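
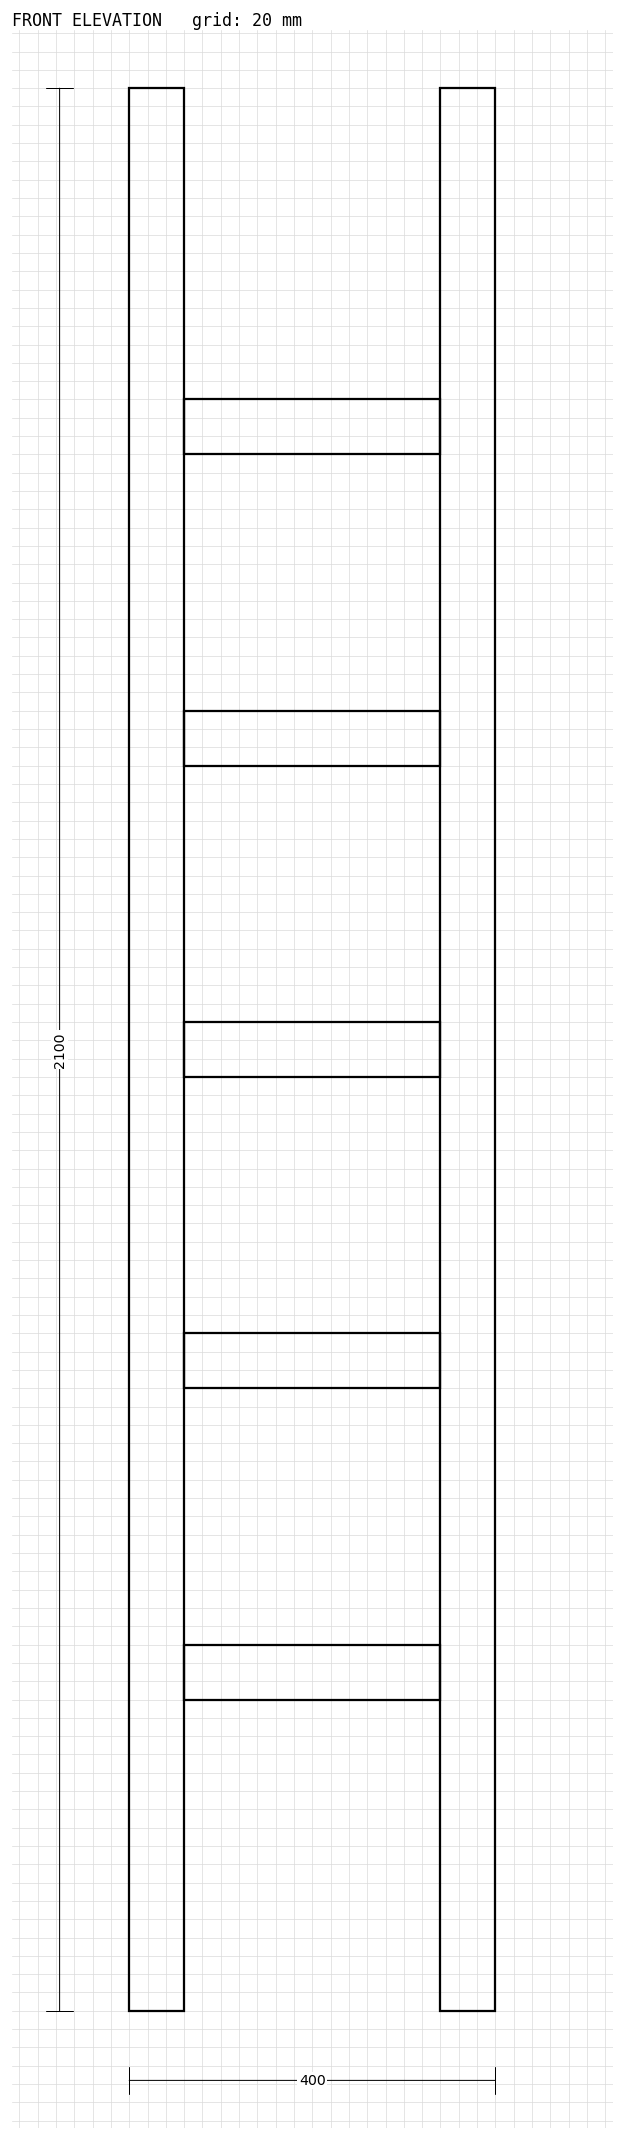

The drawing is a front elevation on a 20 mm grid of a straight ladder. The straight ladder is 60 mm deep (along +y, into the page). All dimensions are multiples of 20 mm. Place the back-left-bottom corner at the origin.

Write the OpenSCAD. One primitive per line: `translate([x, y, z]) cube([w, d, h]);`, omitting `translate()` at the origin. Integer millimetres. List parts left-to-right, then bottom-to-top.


cube([60, 60, 2100]);
translate([60, 0, 340]) cube([280, 60, 60]);
translate([60, 0, 680]) cube([280, 60, 60]);
translate([60, 0, 1020]) cube([280, 60, 60]);
translate([60, 0, 1360]) cube([280, 60, 60]);
translate([60, 0, 1700]) cube([280, 60, 60]);
translate([340, 0, 0]) cube([60, 60, 2100]);


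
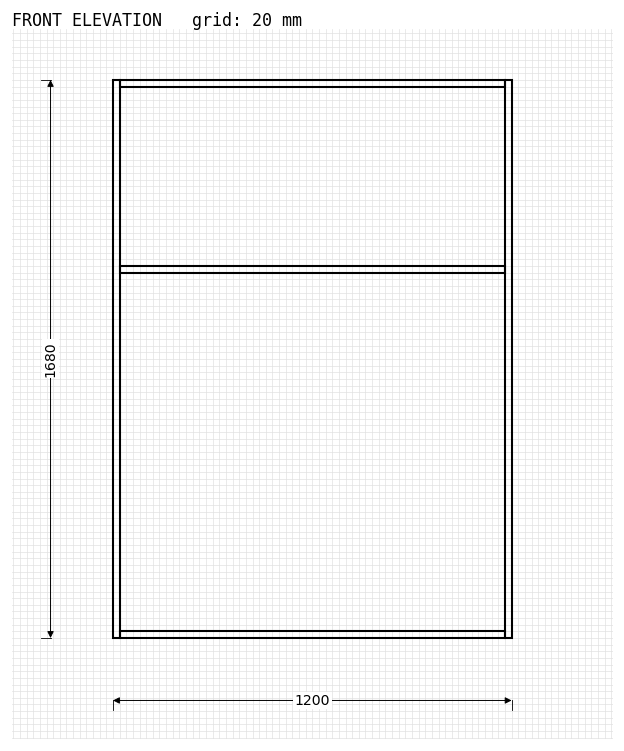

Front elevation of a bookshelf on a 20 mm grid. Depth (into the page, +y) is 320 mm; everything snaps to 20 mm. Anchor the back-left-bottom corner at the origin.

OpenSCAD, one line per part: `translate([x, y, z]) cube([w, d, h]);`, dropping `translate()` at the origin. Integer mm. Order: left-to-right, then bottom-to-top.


cube([20, 320, 1680]);
translate([20, 0, 0]) cube([1160, 320, 20]);
translate([20, 0, 1100]) cube([1160, 320, 20]);
translate([20, 0, 1660]) cube([1160, 320, 20]);
translate([1180, 0, 0]) cube([20, 320, 1680]);


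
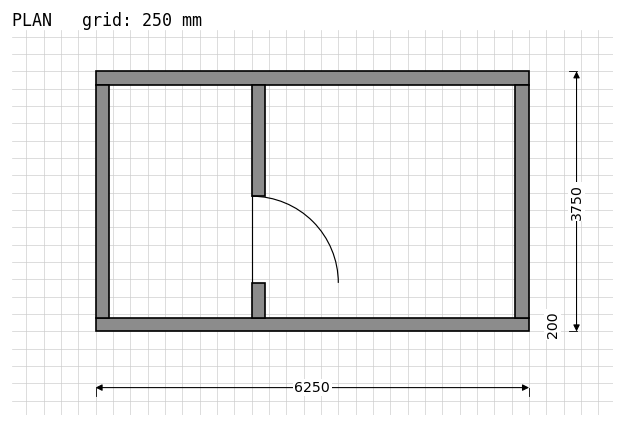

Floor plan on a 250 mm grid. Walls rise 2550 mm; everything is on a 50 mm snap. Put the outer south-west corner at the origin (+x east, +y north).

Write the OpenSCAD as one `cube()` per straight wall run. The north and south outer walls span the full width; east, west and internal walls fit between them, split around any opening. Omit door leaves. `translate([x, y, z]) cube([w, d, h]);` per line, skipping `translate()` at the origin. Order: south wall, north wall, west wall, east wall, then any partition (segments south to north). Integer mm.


cube([6250, 200, 2550]);
translate([0, 3550, 0]) cube([6250, 200, 2550]);
translate([0, 200, 0]) cube([200, 3350, 2550]);
translate([6050, 200, 0]) cube([200, 3350, 2550]);
translate([2250, 200, 0]) cube([200, 500, 2550]);
translate([2250, 1950, 0]) cube([200, 1600, 2550]);


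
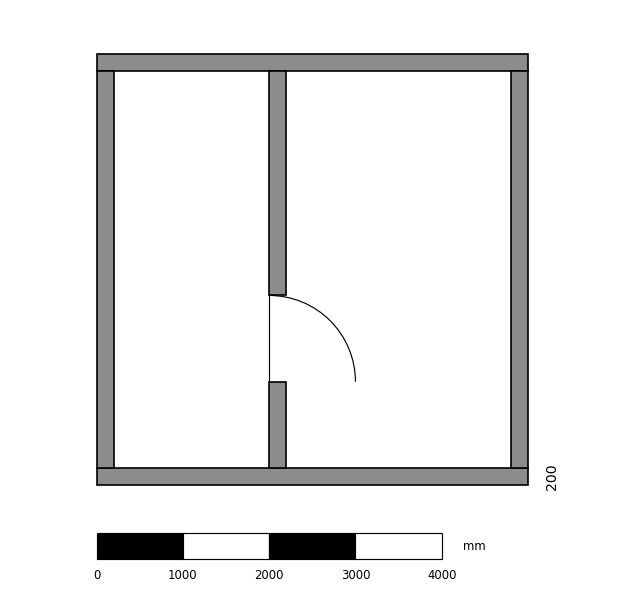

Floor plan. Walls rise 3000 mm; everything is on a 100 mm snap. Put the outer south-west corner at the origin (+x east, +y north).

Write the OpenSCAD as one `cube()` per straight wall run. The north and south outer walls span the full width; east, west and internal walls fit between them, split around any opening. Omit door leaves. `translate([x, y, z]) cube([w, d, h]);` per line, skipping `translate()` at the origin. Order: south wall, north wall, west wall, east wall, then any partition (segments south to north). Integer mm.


cube([5000, 200, 3000]);
translate([0, 4800, 0]) cube([5000, 200, 3000]);
translate([0, 200, 0]) cube([200, 4600, 3000]);
translate([4800, 200, 0]) cube([200, 4600, 3000]);
translate([2000, 200, 0]) cube([200, 1000, 3000]);
translate([2000, 2200, 0]) cube([200, 2600, 3000]);


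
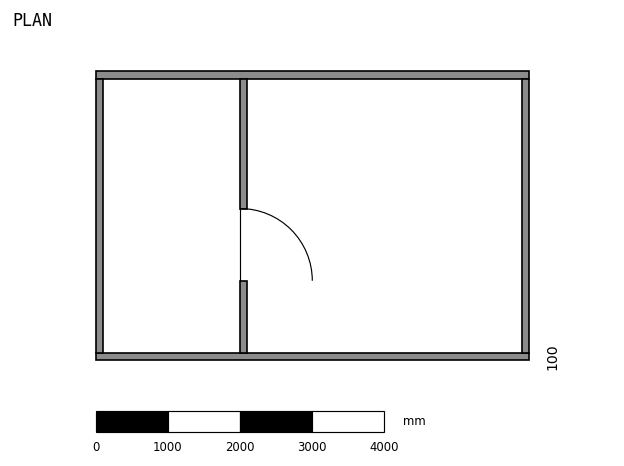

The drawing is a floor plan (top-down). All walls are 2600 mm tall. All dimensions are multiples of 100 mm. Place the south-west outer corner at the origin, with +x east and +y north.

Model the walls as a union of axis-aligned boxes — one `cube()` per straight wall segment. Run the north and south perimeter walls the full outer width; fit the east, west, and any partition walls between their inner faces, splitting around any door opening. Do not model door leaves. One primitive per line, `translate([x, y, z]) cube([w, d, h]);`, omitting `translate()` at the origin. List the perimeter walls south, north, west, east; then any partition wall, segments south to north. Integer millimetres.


cube([6000, 100, 2600]);
translate([0, 3900, 0]) cube([6000, 100, 2600]);
translate([0, 100, 0]) cube([100, 3800, 2600]);
translate([5900, 100, 0]) cube([100, 3800, 2600]);
translate([2000, 100, 0]) cube([100, 1000, 2600]);
translate([2000, 2100, 0]) cube([100, 1800, 2600]);


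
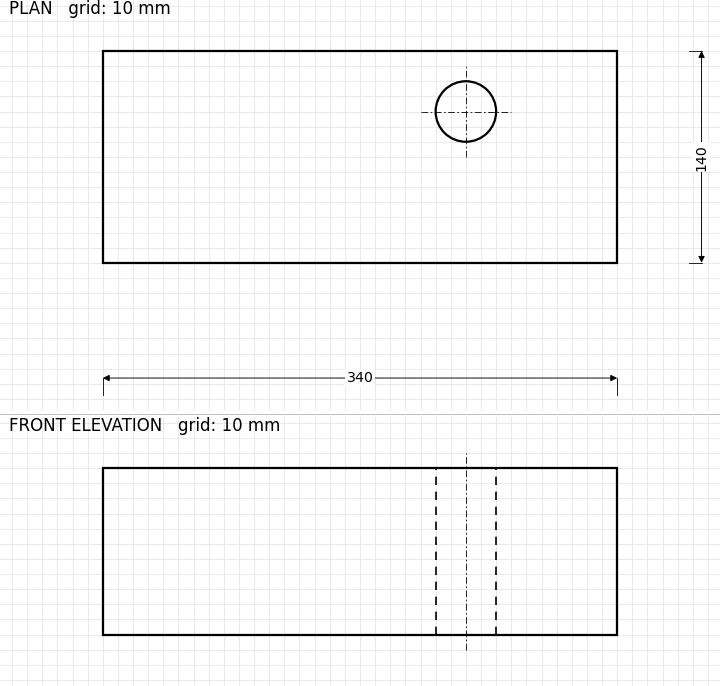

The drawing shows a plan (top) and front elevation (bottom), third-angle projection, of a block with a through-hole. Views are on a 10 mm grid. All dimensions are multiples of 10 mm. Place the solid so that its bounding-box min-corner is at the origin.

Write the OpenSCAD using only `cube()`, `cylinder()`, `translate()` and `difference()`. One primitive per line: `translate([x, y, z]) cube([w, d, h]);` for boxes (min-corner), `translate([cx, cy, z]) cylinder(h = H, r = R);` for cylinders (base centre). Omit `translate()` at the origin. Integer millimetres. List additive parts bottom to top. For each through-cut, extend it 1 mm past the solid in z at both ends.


difference() {
  cube([340, 140, 110]);
  translate([240, 100, -1]) cylinder(h = 112, r = 20);
}


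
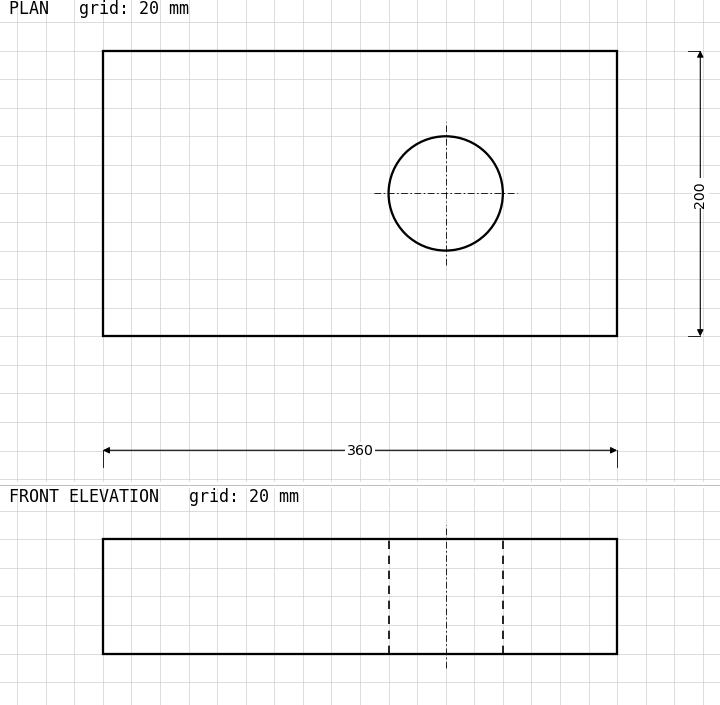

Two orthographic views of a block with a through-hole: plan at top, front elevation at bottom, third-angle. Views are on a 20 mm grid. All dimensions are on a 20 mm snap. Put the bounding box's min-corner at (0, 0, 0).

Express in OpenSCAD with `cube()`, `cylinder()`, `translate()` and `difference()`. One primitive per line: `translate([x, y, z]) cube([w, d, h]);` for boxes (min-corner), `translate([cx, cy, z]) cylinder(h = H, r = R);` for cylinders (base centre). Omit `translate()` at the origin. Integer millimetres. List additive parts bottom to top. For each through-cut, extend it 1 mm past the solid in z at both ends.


difference() {
  cube([360, 200, 80]);
  translate([240, 100, -1]) cylinder(h = 82, r = 40);
}


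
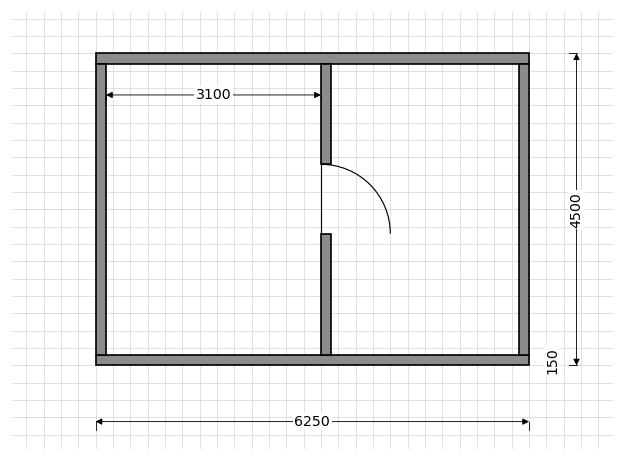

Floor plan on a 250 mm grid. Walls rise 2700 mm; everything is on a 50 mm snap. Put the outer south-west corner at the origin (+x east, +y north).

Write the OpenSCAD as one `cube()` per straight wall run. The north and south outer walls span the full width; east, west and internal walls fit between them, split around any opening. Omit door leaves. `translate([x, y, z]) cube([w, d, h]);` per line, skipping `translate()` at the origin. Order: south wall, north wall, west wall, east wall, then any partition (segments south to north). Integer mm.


cube([6250, 150, 2700]);
translate([0, 4350, 0]) cube([6250, 150, 2700]);
translate([0, 150, 0]) cube([150, 4200, 2700]);
translate([6100, 150, 0]) cube([150, 4200, 2700]);
translate([3250, 150, 0]) cube([150, 1750, 2700]);
translate([3250, 2900, 0]) cube([150, 1450, 2700]);


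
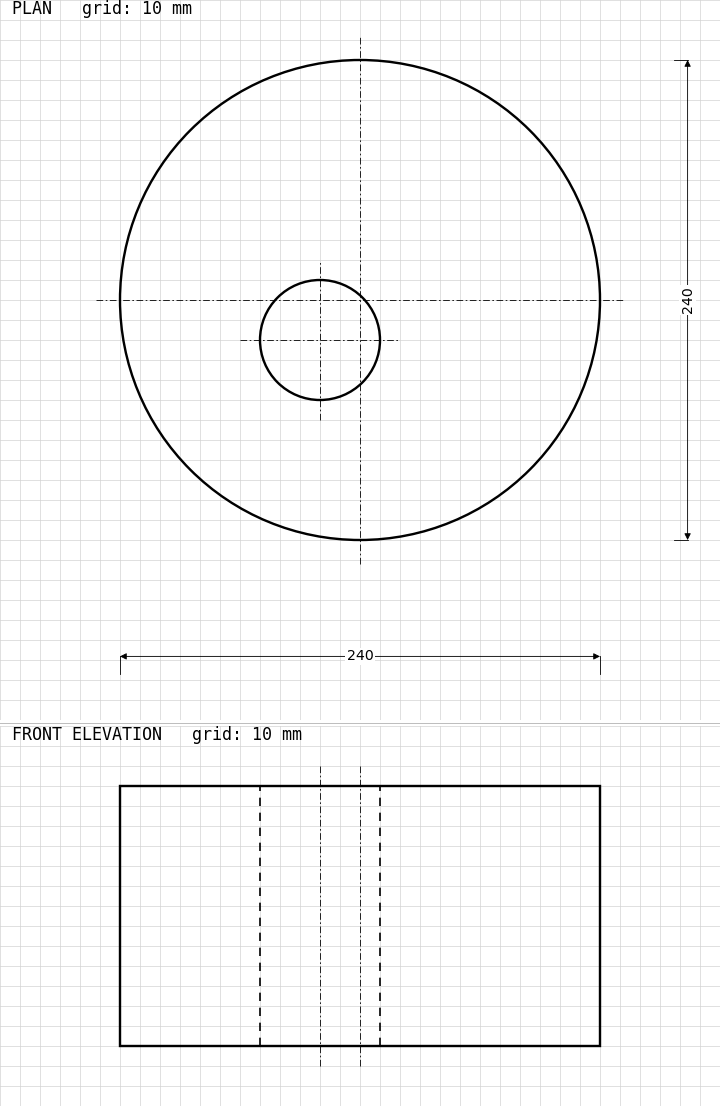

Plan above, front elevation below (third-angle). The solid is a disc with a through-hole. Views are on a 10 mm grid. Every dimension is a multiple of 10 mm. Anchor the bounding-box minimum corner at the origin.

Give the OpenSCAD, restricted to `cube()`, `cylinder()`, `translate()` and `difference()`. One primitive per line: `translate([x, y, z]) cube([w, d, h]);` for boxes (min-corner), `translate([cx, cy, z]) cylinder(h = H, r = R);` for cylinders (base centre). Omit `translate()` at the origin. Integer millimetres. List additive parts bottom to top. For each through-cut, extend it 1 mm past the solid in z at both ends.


difference() {
  translate([120, 120, 0]) cylinder(h = 130, r = 120);
  translate([100, 100, -1]) cylinder(h = 132, r = 30);
}


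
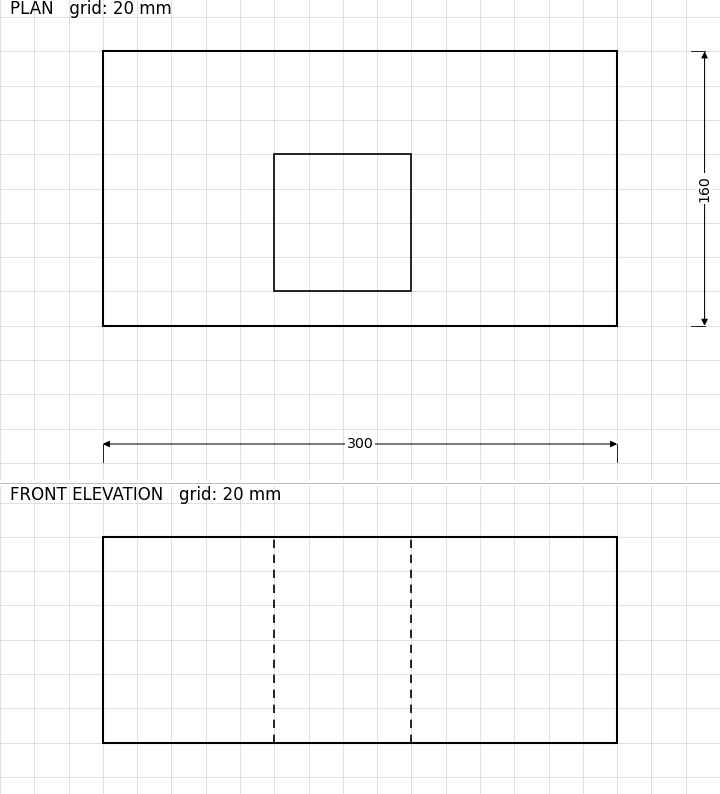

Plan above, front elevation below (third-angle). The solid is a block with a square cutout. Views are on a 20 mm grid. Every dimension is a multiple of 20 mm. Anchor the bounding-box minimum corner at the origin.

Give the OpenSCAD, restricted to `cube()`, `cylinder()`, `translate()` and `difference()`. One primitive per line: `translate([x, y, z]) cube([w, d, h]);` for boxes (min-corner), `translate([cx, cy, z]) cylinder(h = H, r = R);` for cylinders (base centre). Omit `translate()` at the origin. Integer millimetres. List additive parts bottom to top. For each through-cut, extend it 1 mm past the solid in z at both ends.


difference() {
  cube([300, 160, 120]);
  translate([100, 20, -1]) cube([80, 80, 122]);
}


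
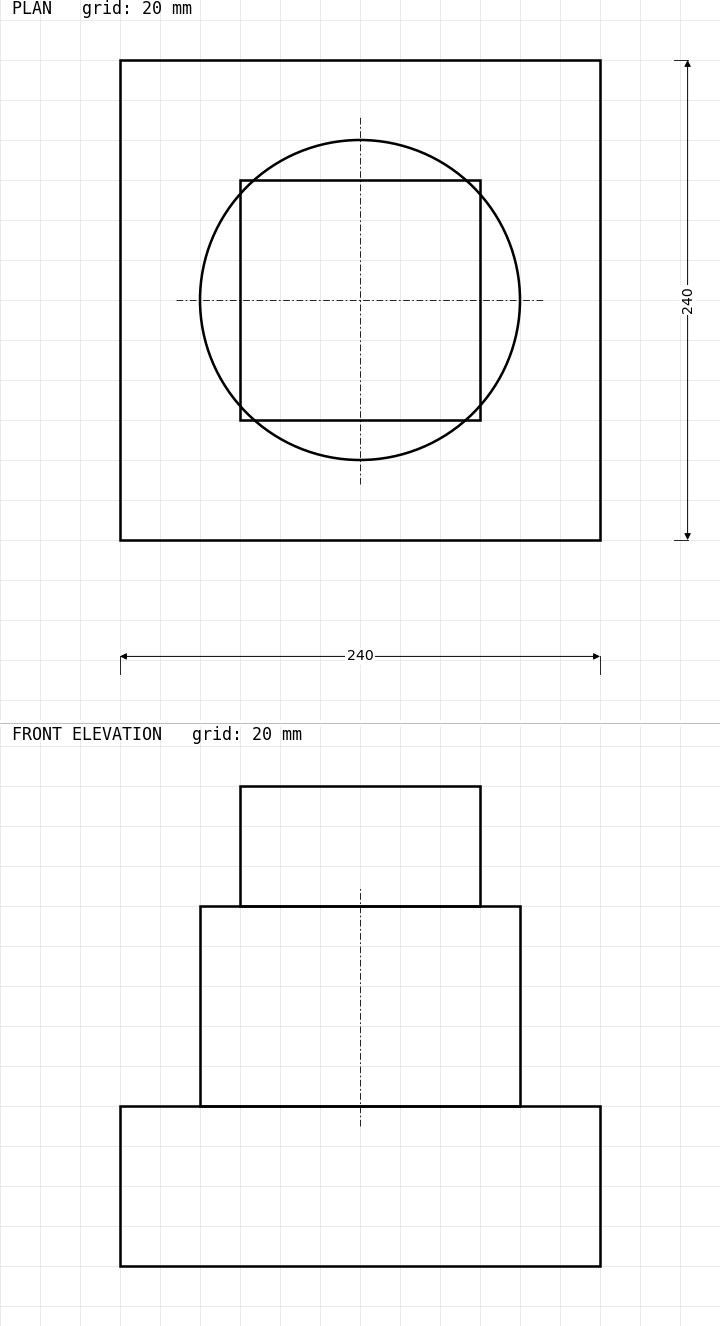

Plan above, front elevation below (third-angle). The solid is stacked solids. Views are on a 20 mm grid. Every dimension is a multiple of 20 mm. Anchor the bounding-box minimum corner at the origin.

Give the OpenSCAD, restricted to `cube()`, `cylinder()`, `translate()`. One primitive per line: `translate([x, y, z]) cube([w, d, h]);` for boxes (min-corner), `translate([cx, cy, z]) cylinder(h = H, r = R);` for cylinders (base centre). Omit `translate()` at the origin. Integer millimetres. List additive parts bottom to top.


cube([240, 240, 80]);
translate([120, 120, 80]) cylinder(h = 100, r = 80);
translate([60, 60, 180]) cube([120, 120, 60]);


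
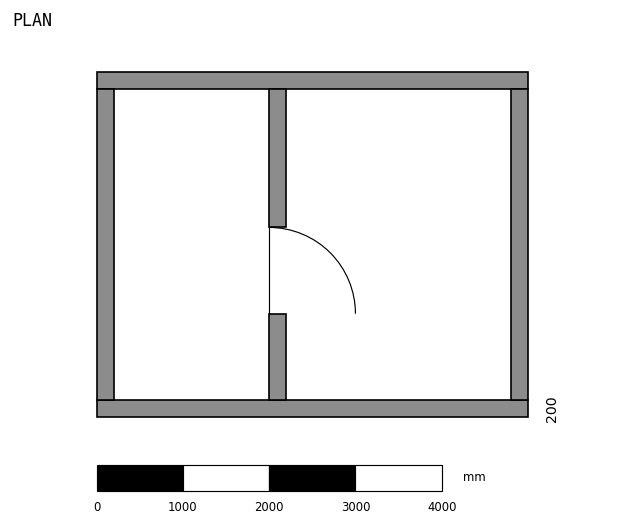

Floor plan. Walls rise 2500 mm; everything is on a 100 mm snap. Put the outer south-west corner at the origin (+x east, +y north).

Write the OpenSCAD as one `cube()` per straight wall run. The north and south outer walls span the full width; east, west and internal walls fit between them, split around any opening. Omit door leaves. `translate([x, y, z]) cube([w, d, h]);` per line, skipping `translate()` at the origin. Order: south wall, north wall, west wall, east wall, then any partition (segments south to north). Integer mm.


cube([5000, 200, 2500]);
translate([0, 3800, 0]) cube([5000, 200, 2500]);
translate([0, 200, 0]) cube([200, 3600, 2500]);
translate([4800, 200, 0]) cube([200, 3600, 2500]);
translate([2000, 200, 0]) cube([200, 1000, 2500]);
translate([2000, 2200, 0]) cube([200, 1600, 2500]);


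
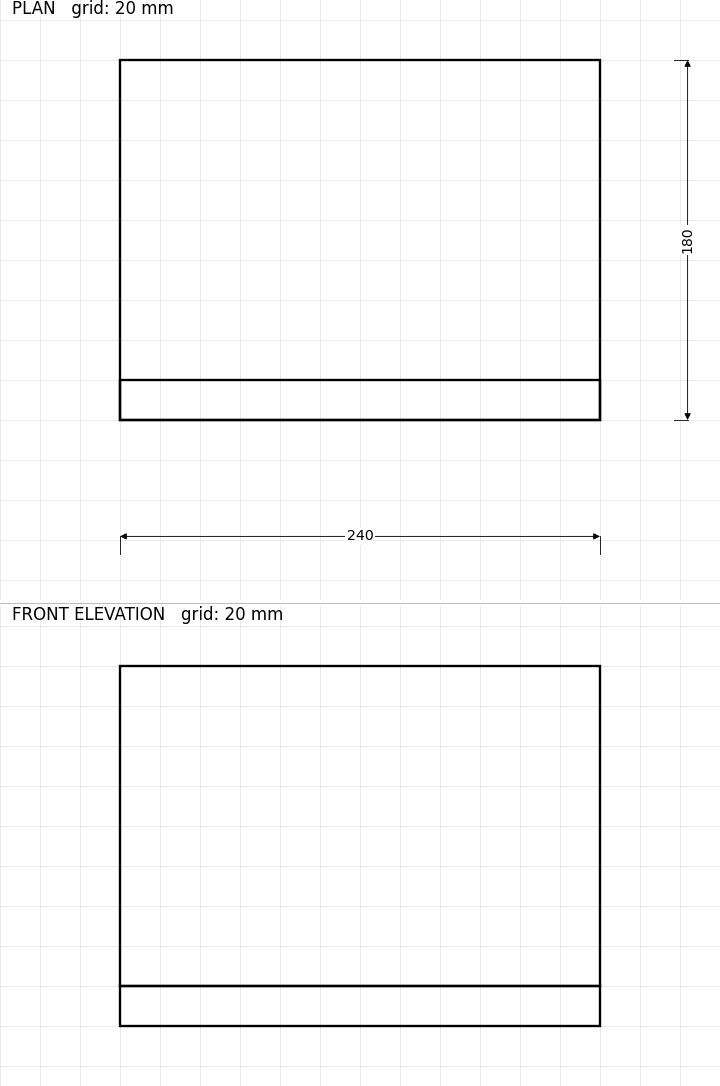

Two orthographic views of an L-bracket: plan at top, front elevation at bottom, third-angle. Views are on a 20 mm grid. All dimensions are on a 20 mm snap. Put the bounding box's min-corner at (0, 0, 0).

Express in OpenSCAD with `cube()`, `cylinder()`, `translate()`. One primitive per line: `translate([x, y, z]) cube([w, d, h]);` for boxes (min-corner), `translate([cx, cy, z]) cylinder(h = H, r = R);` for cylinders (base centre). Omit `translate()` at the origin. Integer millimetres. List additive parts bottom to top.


cube([240, 180, 20]);
translate([0, 0, 20]) cube([240, 20, 160]);


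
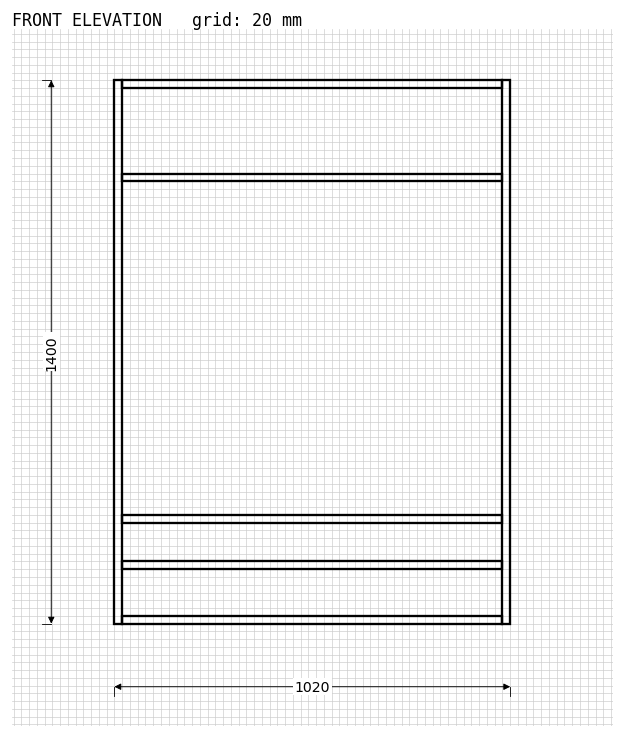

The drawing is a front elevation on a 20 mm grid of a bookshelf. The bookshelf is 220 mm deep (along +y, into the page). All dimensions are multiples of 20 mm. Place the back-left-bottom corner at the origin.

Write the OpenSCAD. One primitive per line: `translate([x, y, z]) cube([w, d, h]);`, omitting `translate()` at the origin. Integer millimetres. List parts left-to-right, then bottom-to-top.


cube([20, 220, 1400]);
translate([20, 0, 0]) cube([980, 220, 20]);
translate([20, 0, 140]) cube([980, 220, 20]);
translate([20, 0, 260]) cube([980, 220, 20]);
translate([20, 0, 1140]) cube([980, 220, 20]);
translate([20, 0, 1380]) cube([980, 220, 20]);
translate([1000, 0, 0]) cube([20, 220, 1400]);


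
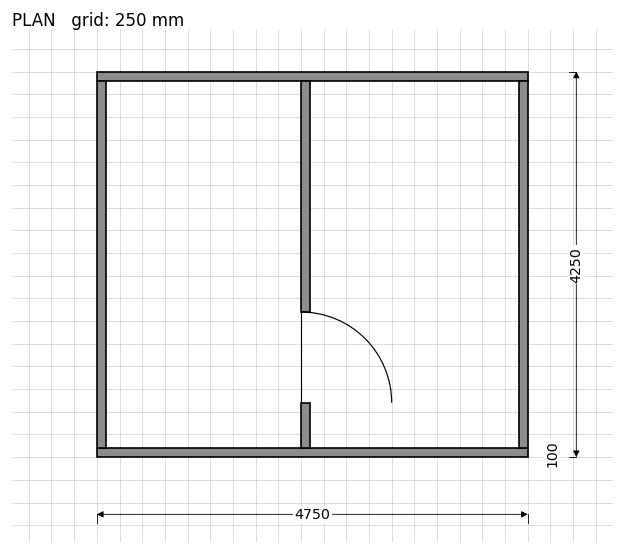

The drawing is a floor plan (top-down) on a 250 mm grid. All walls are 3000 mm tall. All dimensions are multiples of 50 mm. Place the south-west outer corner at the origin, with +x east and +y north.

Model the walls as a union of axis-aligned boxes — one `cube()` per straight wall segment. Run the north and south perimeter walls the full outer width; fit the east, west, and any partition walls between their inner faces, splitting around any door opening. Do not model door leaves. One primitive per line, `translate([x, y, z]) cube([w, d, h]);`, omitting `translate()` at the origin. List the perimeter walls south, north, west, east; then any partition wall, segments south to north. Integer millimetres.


cube([4750, 100, 3000]);
translate([0, 4150, 0]) cube([4750, 100, 3000]);
translate([0, 100, 0]) cube([100, 4050, 3000]);
translate([4650, 100, 0]) cube([100, 4050, 3000]);
translate([2250, 100, 0]) cube([100, 500, 3000]);
translate([2250, 1600, 0]) cube([100, 2550, 3000]);


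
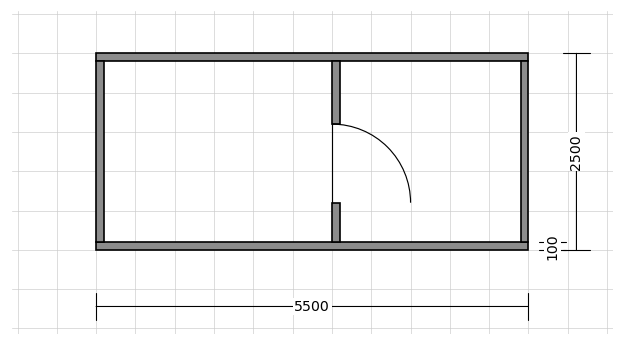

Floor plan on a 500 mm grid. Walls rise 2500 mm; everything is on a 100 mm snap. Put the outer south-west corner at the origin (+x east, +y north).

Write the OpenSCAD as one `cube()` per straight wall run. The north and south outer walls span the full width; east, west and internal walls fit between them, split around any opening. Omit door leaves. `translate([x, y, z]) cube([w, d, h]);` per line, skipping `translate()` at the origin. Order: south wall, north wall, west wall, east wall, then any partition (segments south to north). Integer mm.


cube([5500, 100, 2500]);
translate([0, 2400, 0]) cube([5500, 100, 2500]);
translate([0, 100, 0]) cube([100, 2300, 2500]);
translate([5400, 100, 0]) cube([100, 2300, 2500]);
translate([3000, 100, 0]) cube([100, 500, 2500]);
translate([3000, 1600, 0]) cube([100, 800, 2500]);


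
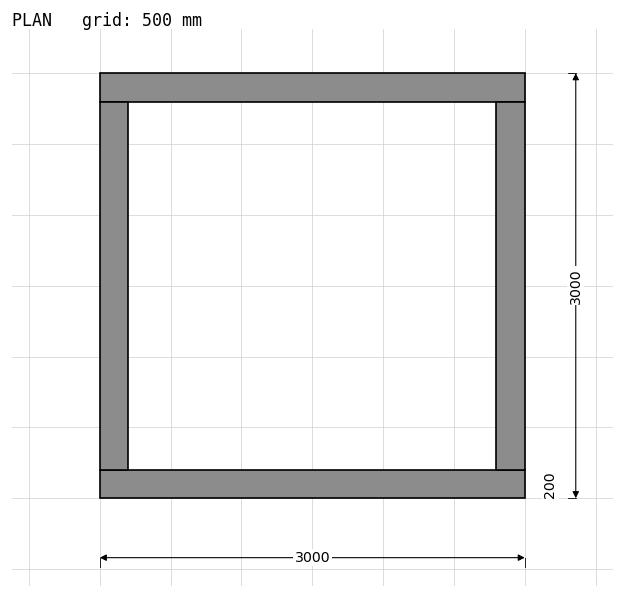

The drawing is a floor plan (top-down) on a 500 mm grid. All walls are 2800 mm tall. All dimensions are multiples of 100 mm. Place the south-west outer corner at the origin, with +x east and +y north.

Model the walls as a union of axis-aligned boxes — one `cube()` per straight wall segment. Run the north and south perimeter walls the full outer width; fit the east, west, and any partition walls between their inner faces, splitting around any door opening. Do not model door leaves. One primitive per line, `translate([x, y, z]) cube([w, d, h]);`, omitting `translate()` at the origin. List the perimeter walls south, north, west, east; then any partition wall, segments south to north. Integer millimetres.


cube([3000, 200, 2800]);
translate([0, 2800, 0]) cube([3000, 200, 2800]);
translate([0, 200, 0]) cube([200, 2600, 2800]);
translate([2800, 200, 0]) cube([200, 2600, 2800]);


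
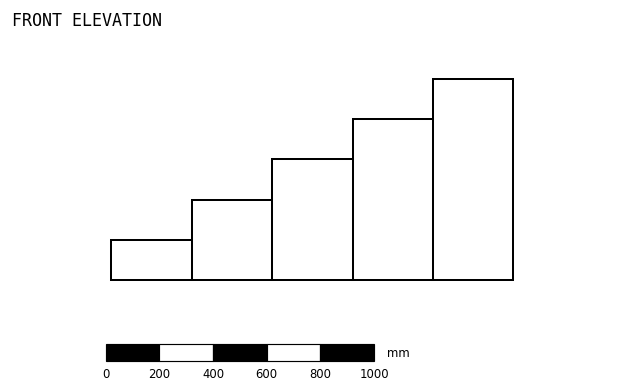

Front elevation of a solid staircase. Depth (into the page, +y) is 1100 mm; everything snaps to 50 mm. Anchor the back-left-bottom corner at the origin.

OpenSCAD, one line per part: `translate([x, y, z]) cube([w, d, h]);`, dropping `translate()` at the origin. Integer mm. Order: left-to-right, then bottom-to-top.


cube([300, 1100, 150]);
translate([300, 0, 0]) cube([300, 1100, 300]);
translate([600, 0, 0]) cube([300, 1100, 450]);
translate([900, 0, 0]) cube([300, 1100, 600]);
translate([1200, 0, 0]) cube([300, 1100, 750]);


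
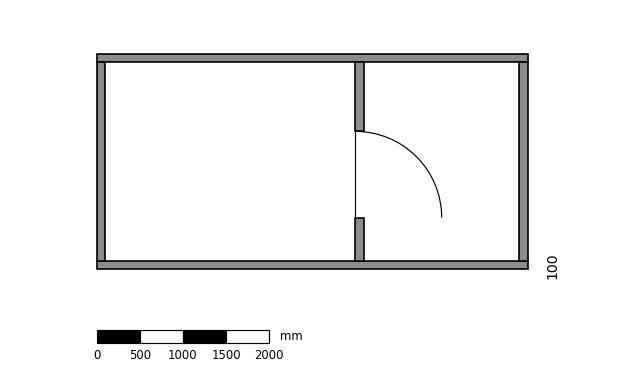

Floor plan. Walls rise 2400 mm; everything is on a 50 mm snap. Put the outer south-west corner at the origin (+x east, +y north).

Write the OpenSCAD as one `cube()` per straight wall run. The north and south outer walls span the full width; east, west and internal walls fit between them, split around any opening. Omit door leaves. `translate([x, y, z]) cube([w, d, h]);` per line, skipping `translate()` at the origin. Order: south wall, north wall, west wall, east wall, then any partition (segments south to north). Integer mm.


cube([5000, 100, 2400]);
translate([0, 2400, 0]) cube([5000, 100, 2400]);
translate([0, 100, 0]) cube([100, 2300, 2400]);
translate([4900, 100, 0]) cube([100, 2300, 2400]);
translate([3000, 100, 0]) cube([100, 500, 2400]);
translate([3000, 1600, 0]) cube([100, 800, 2400]);


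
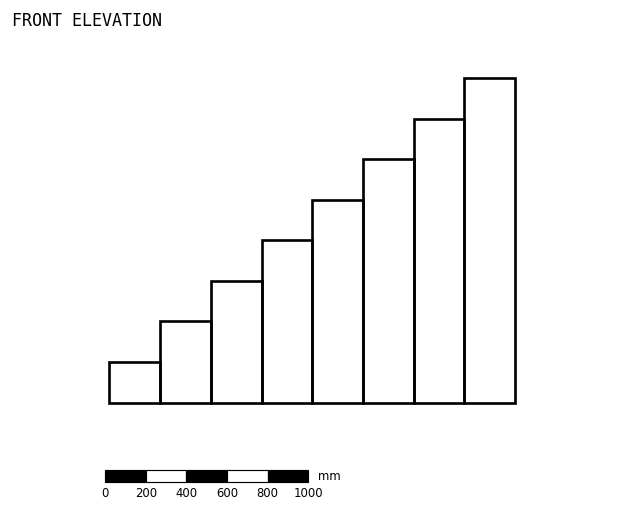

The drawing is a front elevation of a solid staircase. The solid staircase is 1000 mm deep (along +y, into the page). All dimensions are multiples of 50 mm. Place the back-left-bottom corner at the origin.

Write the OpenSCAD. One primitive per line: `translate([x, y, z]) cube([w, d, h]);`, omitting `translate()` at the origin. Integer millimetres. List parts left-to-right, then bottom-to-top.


cube([250, 1000, 200]);
translate([250, 0, 0]) cube([250, 1000, 400]);
translate([500, 0, 0]) cube([250, 1000, 600]);
translate([750, 0, 0]) cube([250, 1000, 800]);
translate([1000, 0, 0]) cube([250, 1000, 1000]);
translate([1250, 0, 0]) cube([250, 1000, 1200]);
translate([1500, 0, 0]) cube([250, 1000, 1400]);
translate([1750, 0, 0]) cube([250, 1000, 1600]);


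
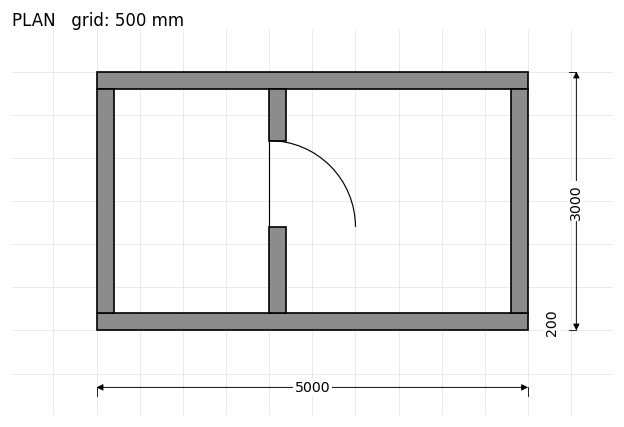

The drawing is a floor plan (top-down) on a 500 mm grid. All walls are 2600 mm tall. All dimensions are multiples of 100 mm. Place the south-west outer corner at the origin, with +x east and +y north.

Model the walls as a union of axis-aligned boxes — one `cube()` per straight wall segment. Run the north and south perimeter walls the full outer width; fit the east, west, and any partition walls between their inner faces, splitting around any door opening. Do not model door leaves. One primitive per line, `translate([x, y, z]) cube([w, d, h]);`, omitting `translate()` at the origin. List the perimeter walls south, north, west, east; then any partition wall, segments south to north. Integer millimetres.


cube([5000, 200, 2600]);
translate([0, 2800, 0]) cube([5000, 200, 2600]);
translate([0, 200, 0]) cube([200, 2600, 2600]);
translate([4800, 200, 0]) cube([200, 2600, 2600]);
translate([2000, 200, 0]) cube([200, 1000, 2600]);
translate([2000, 2200, 0]) cube([200, 600, 2600]);


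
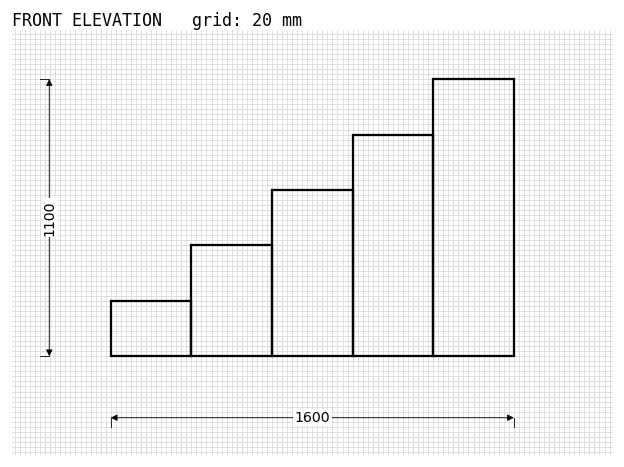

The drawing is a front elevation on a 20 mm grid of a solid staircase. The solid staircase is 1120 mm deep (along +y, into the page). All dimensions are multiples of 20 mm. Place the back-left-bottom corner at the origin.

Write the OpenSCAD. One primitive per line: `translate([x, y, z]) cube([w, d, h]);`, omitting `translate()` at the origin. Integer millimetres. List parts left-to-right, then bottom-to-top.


cube([320, 1120, 220]);
translate([320, 0, 0]) cube([320, 1120, 440]);
translate([640, 0, 0]) cube([320, 1120, 660]);
translate([960, 0, 0]) cube([320, 1120, 880]);
translate([1280, 0, 0]) cube([320, 1120, 1100]);


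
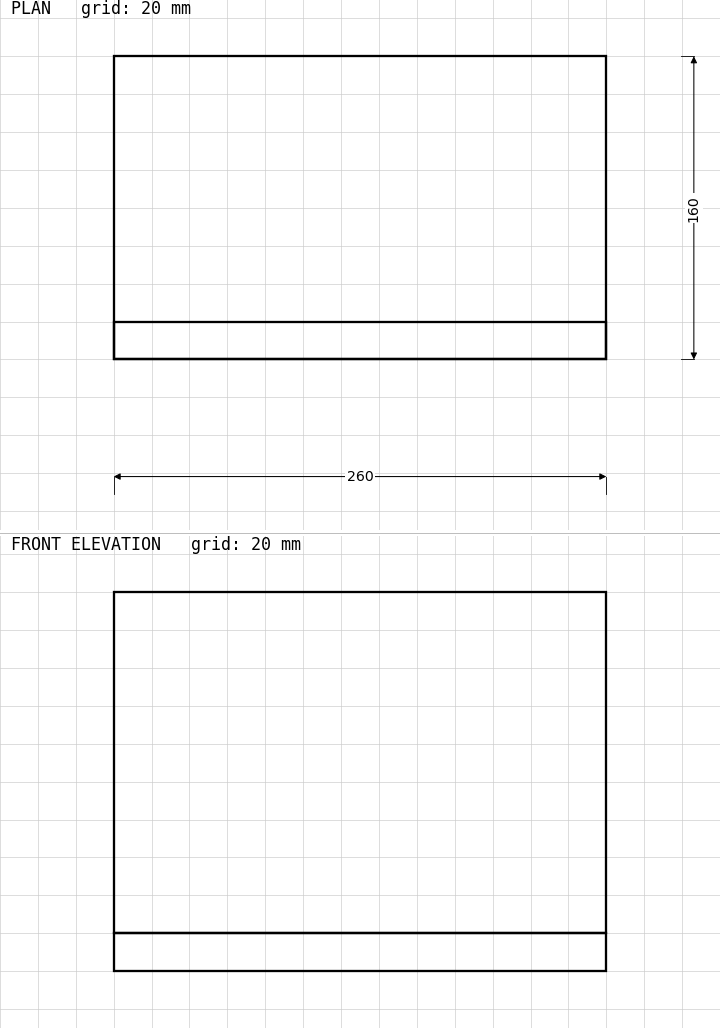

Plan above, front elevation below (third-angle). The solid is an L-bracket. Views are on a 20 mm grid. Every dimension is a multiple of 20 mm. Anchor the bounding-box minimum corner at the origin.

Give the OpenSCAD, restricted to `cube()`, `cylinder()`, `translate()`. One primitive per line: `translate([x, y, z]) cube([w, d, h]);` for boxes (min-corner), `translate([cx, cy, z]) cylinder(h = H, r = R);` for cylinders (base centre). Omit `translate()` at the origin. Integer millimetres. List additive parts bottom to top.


cube([260, 160, 20]);
translate([0, 0, 20]) cube([260, 20, 180]);


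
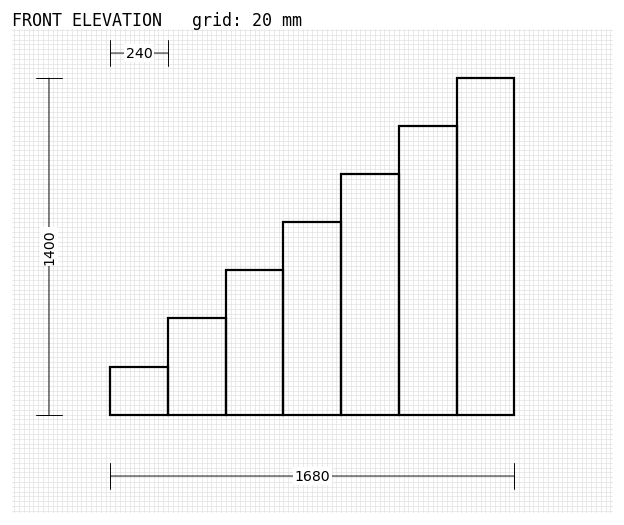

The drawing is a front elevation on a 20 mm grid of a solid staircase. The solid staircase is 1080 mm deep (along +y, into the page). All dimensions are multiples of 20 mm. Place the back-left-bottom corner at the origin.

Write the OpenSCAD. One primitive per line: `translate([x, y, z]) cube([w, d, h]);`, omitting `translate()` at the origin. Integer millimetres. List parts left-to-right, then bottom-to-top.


cube([240, 1080, 200]);
translate([240, 0, 0]) cube([240, 1080, 400]);
translate([480, 0, 0]) cube([240, 1080, 600]);
translate([720, 0, 0]) cube([240, 1080, 800]);
translate([960, 0, 0]) cube([240, 1080, 1000]);
translate([1200, 0, 0]) cube([240, 1080, 1200]);
translate([1440, 0, 0]) cube([240, 1080, 1400]);


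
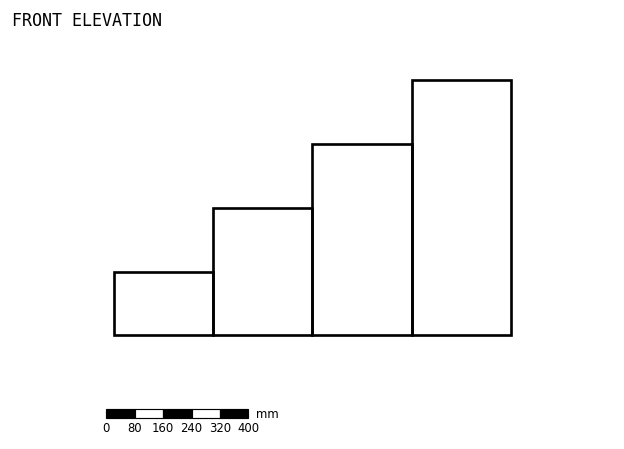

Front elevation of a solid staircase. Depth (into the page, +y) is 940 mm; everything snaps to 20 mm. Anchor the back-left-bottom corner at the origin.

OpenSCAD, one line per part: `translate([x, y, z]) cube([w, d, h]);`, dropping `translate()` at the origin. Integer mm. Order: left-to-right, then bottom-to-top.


cube([280, 940, 180]);
translate([280, 0, 0]) cube([280, 940, 360]);
translate([560, 0, 0]) cube([280, 940, 540]);
translate([840, 0, 0]) cube([280, 940, 720]);


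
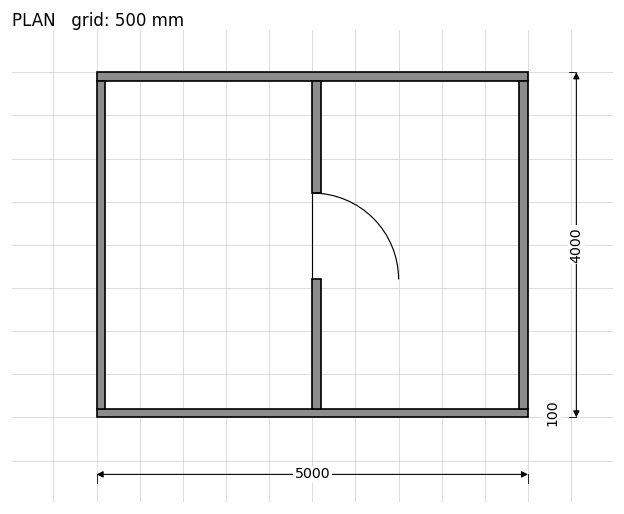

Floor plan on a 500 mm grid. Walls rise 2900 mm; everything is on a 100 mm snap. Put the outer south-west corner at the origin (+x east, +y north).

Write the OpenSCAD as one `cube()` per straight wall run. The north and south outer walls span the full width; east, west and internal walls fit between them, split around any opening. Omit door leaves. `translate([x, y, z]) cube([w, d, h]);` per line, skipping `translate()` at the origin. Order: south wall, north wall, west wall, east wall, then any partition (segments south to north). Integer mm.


cube([5000, 100, 2900]);
translate([0, 3900, 0]) cube([5000, 100, 2900]);
translate([0, 100, 0]) cube([100, 3800, 2900]);
translate([4900, 100, 0]) cube([100, 3800, 2900]);
translate([2500, 100, 0]) cube([100, 1500, 2900]);
translate([2500, 2600, 0]) cube([100, 1300, 2900]);


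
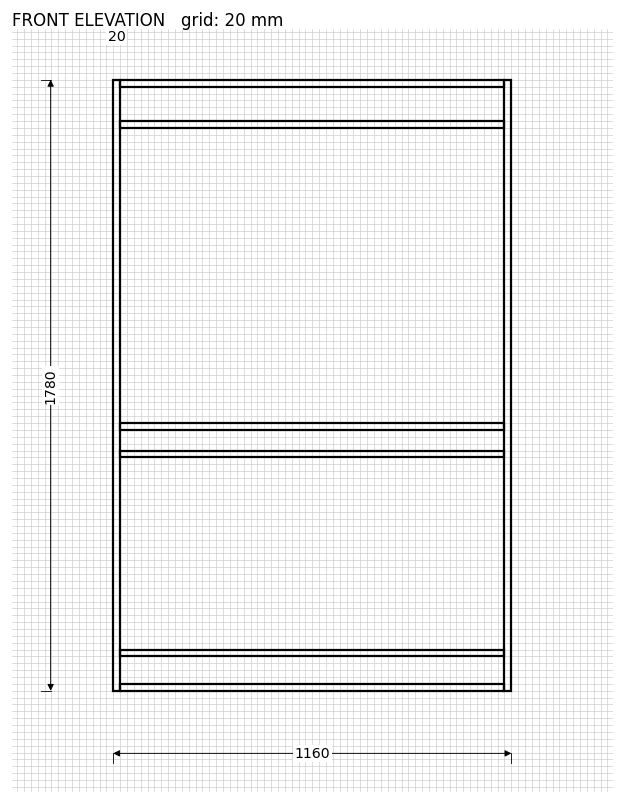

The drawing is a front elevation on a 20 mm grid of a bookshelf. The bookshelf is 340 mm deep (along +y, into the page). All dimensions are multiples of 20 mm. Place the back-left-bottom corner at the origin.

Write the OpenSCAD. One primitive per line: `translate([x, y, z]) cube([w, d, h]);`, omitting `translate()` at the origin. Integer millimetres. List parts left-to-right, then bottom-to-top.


cube([20, 340, 1780]);
translate([20, 0, 0]) cube([1120, 340, 20]);
translate([20, 0, 100]) cube([1120, 340, 20]);
translate([20, 0, 680]) cube([1120, 340, 20]);
translate([20, 0, 760]) cube([1120, 340, 20]);
translate([20, 0, 1640]) cube([1120, 340, 20]);
translate([20, 0, 1760]) cube([1120, 340, 20]);
translate([1140, 0, 0]) cube([20, 340, 1780]);


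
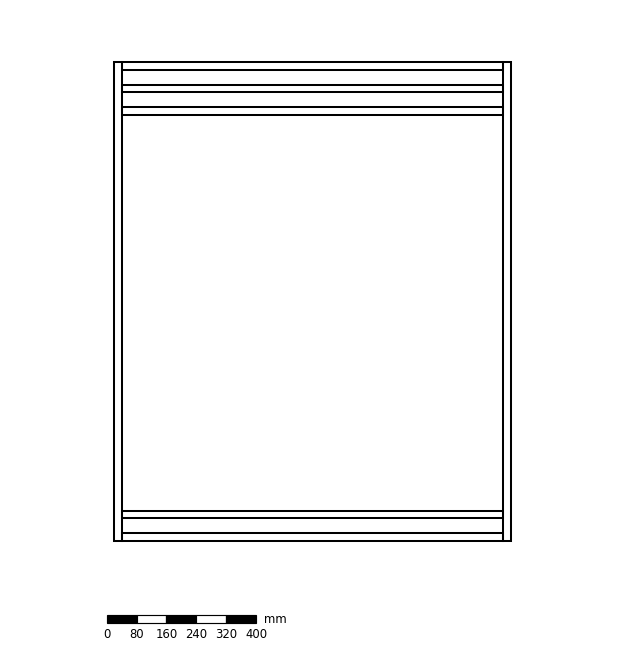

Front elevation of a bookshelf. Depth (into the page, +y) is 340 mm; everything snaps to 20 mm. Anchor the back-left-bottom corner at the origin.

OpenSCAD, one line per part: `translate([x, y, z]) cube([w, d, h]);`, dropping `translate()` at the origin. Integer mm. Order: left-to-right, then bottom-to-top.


cube([20, 340, 1280]);
translate([20, 0, 0]) cube([1020, 340, 20]);
translate([20, 0, 60]) cube([1020, 340, 20]);
translate([20, 0, 1140]) cube([1020, 340, 20]);
translate([20, 0, 1200]) cube([1020, 340, 20]);
translate([20, 0, 1260]) cube([1020, 340, 20]);
translate([1040, 0, 0]) cube([20, 340, 1280]);


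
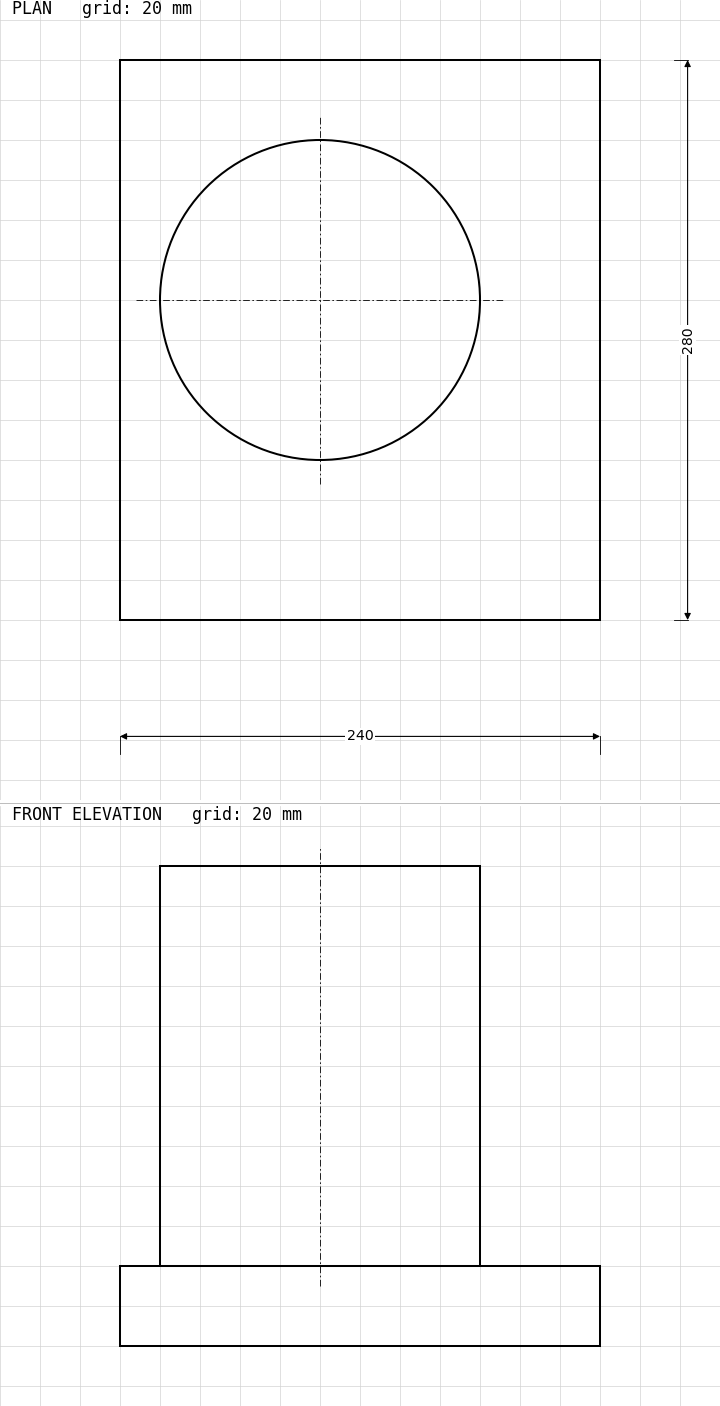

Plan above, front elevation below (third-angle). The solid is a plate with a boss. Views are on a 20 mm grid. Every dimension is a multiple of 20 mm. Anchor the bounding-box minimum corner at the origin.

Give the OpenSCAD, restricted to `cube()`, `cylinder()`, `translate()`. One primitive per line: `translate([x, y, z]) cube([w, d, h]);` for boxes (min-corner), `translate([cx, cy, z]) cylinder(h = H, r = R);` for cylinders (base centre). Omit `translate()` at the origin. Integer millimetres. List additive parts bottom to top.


cube([240, 280, 40]);
translate([100, 160, 40]) cylinder(h = 200, r = 80);


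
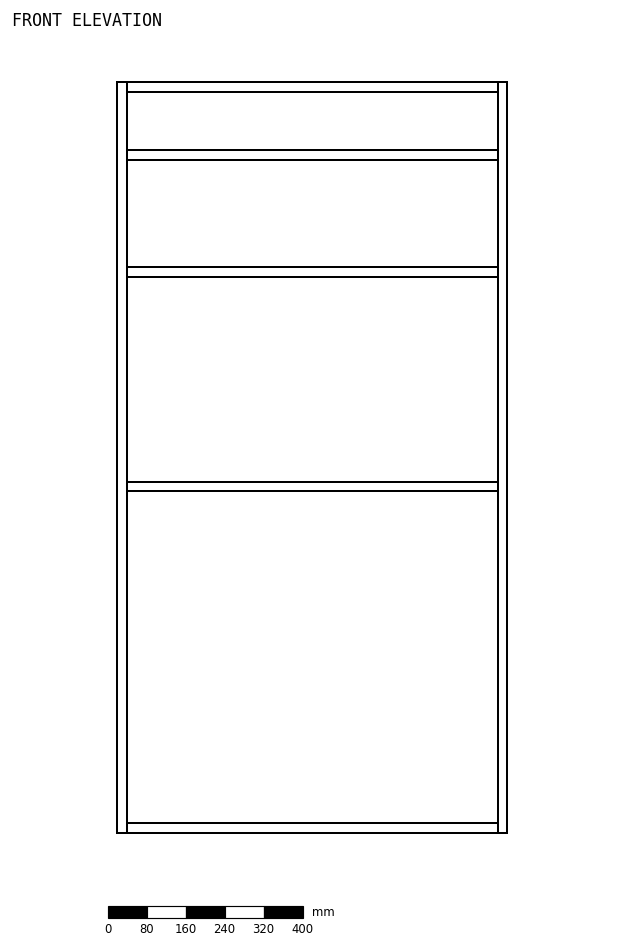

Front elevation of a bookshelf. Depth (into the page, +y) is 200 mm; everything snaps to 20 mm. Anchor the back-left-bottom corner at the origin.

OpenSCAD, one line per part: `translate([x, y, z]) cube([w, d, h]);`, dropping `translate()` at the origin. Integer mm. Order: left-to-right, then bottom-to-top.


cube([20, 200, 1540]);
translate([20, 0, 0]) cube([760, 200, 20]);
translate([20, 0, 700]) cube([760, 200, 20]);
translate([20, 0, 1140]) cube([760, 200, 20]);
translate([20, 0, 1380]) cube([760, 200, 20]);
translate([20, 0, 1520]) cube([760, 200, 20]);
translate([780, 0, 0]) cube([20, 200, 1540]);


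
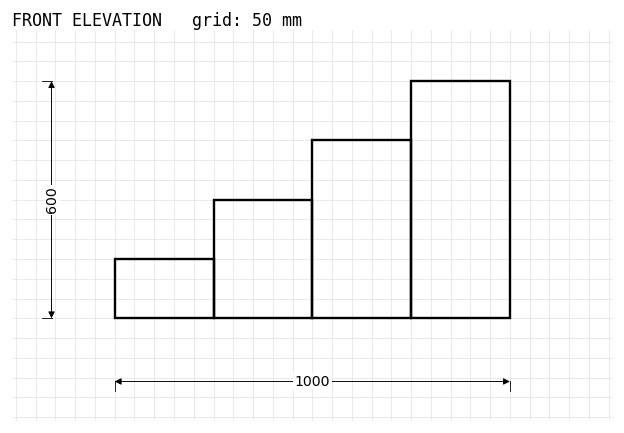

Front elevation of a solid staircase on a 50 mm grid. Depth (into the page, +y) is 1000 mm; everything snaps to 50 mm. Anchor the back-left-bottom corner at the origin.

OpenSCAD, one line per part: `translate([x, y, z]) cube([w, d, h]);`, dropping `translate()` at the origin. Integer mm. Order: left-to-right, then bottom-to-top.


cube([250, 1000, 150]);
translate([250, 0, 0]) cube([250, 1000, 300]);
translate([500, 0, 0]) cube([250, 1000, 450]);
translate([750, 0, 0]) cube([250, 1000, 600]);


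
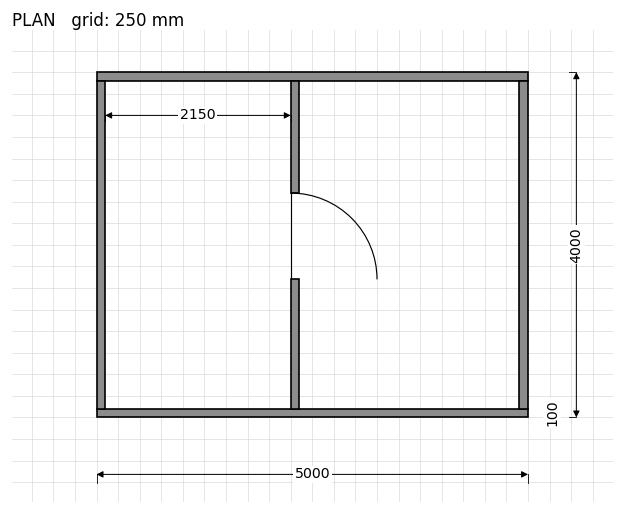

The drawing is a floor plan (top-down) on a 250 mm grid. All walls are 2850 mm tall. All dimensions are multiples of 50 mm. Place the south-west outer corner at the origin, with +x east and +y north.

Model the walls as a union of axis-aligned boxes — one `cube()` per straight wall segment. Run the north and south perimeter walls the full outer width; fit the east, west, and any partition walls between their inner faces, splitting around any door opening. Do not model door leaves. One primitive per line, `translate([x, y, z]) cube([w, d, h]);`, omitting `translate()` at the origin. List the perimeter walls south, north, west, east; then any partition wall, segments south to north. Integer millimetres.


cube([5000, 100, 2850]);
translate([0, 3900, 0]) cube([5000, 100, 2850]);
translate([0, 100, 0]) cube([100, 3800, 2850]);
translate([4900, 100, 0]) cube([100, 3800, 2850]);
translate([2250, 100, 0]) cube([100, 1500, 2850]);
translate([2250, 2600, 0]) cube([100, 1300, 2850]);


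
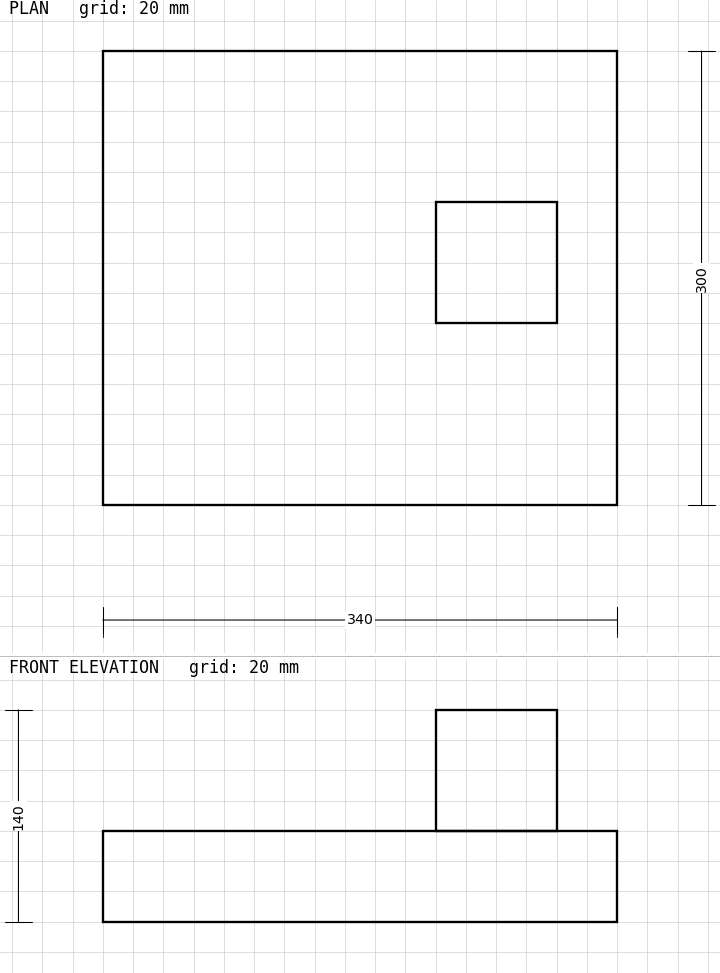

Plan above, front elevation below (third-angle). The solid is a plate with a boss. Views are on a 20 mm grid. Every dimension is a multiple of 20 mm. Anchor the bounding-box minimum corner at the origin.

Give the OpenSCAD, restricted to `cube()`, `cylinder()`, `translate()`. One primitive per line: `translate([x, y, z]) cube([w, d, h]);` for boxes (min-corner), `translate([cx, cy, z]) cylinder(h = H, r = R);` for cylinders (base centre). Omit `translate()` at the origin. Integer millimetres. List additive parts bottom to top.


cube([340, 300, 60]);
translate([220, 120, 60]) cube([80, 80, 80]);


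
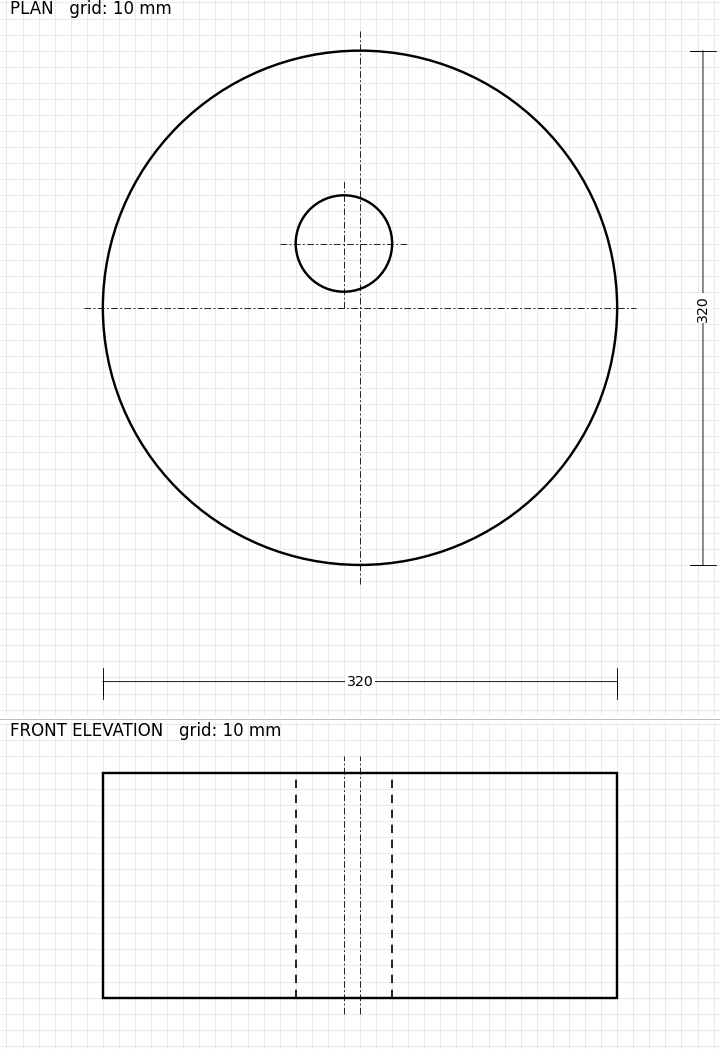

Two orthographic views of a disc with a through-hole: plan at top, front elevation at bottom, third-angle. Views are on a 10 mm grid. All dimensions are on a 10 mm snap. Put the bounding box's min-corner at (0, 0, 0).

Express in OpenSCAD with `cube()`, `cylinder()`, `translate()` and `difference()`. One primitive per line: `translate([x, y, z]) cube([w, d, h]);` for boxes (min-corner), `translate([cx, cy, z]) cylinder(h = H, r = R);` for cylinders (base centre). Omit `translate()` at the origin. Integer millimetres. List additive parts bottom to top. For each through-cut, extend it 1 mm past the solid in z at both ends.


difference() {
  translate([160, 160, 0]) cylinder(h = 140, r = 160);
  translate([150, 200, -1]) cylinder(h = 142, r = 30);
}


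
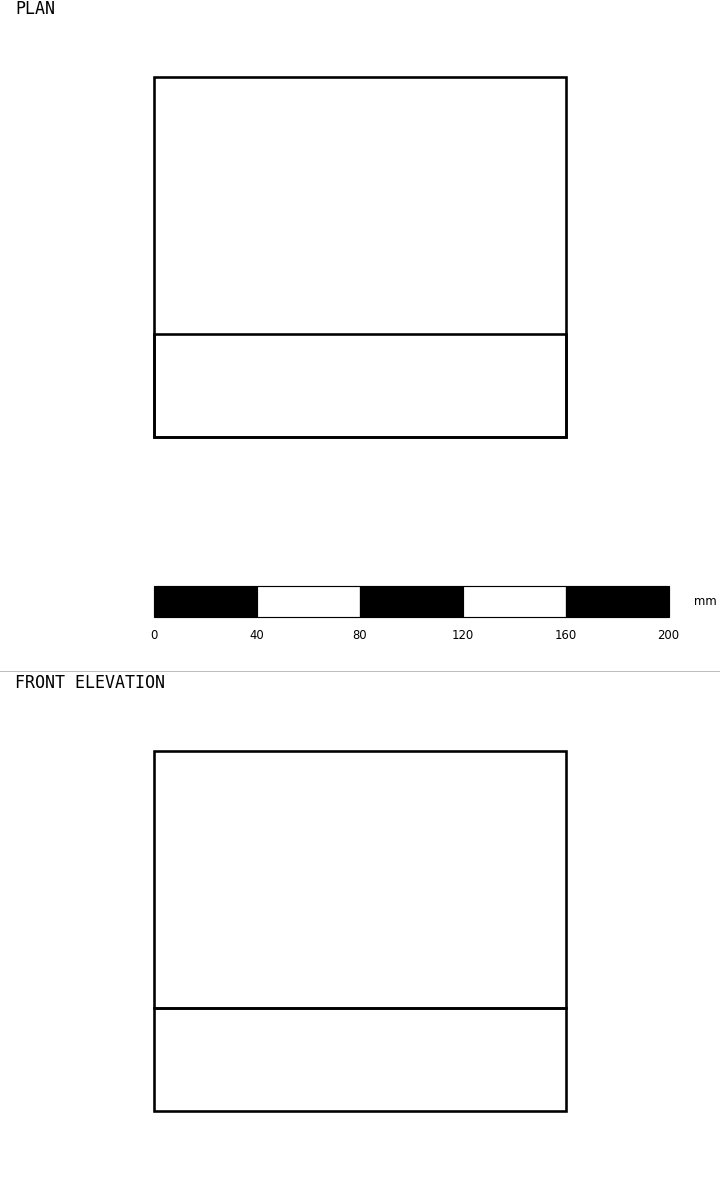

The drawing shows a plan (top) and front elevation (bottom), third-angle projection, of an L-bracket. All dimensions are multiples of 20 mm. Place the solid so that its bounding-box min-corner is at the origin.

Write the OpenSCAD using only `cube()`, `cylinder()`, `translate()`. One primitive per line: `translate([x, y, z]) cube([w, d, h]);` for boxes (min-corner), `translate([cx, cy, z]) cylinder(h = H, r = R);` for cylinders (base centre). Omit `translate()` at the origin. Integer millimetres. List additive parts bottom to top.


cube([160, 140, 40]);
translate([0, 0, 40]) cube([160, 40, 100]);


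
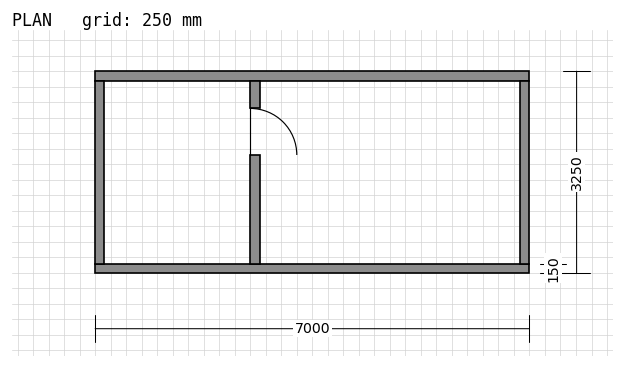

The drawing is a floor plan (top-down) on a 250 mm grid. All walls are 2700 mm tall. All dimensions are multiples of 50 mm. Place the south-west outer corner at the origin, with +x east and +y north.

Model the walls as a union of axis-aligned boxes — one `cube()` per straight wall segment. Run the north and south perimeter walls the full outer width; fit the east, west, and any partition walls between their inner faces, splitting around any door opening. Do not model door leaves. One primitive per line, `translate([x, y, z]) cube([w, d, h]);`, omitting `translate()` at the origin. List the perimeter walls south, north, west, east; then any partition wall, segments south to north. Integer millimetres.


cube([7000, 150, 2700]);
translate([0, 3100, 0]) cube([7000, 150, 2700]);
translate([0, 150, 0]) cube([150, 2950, 2700]);
translate([6850, 150, 0]) cube([150, 2950, 2700]);
translate([2500, 150, 0]) cube([150, 1750, 2700]);
translate([2500, 2650, 0]) cube([150, 450, 2700]);


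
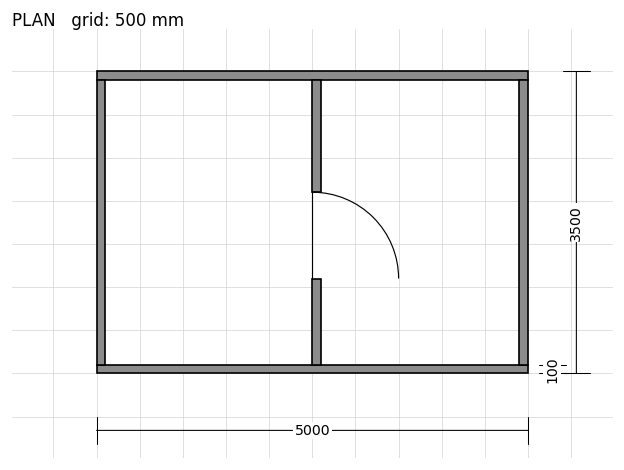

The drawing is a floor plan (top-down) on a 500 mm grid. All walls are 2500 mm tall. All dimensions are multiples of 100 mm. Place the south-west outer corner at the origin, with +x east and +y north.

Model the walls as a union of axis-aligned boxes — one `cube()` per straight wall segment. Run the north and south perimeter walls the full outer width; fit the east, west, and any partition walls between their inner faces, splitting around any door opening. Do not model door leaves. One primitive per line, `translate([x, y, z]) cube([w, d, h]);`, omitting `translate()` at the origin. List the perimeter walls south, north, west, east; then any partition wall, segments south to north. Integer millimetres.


cube([5000, 100, 2500]);
translate([0, 3400, 0]) cube([5000, 100, 2500]);
translate([0, 100, 0]) cube([100, 3300, 2500]);
translate([4900, 100, 0]) cube([100, 3300, 2500]);
translate([2500, 100, 0]) cube([100, 1000, 2500]);
translate([2500, 2100, 0]) cube([100, 1300, 2500]);


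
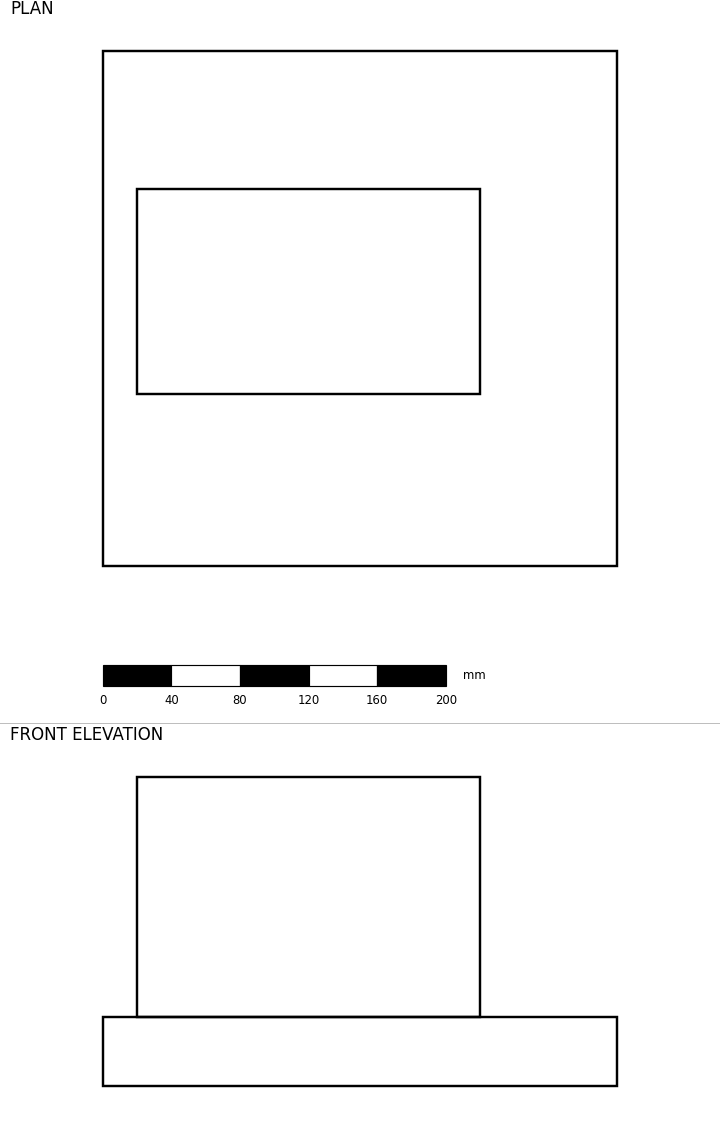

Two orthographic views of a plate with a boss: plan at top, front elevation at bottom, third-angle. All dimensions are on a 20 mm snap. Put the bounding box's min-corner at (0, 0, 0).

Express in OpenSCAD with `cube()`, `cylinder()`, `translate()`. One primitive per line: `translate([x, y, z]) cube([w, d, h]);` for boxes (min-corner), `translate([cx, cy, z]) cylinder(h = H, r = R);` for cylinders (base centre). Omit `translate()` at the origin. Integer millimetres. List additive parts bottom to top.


cube([300, 300, 40]);
translate([20, 100, 40]) cube([200, 120, 140]);


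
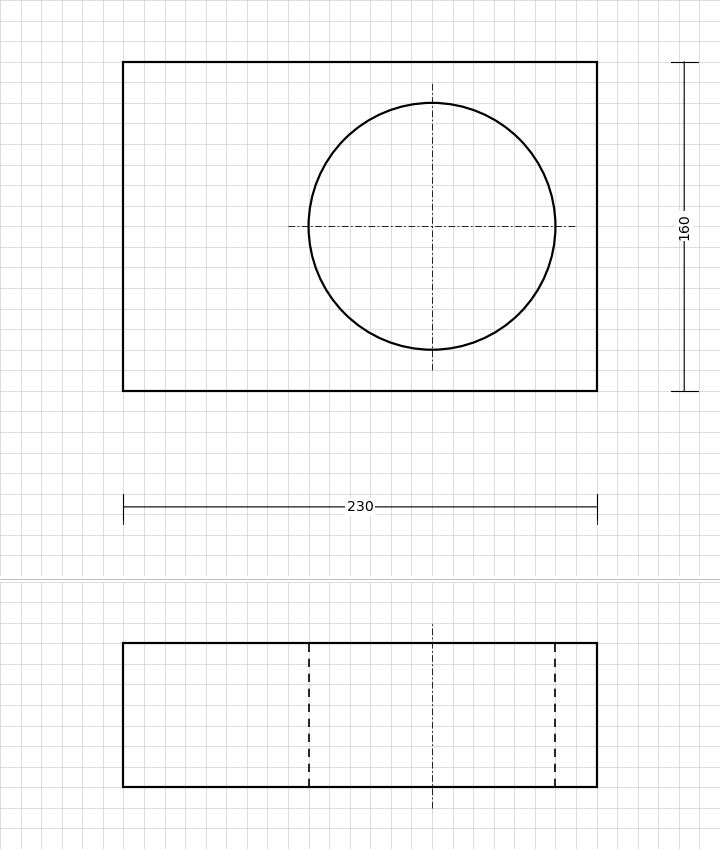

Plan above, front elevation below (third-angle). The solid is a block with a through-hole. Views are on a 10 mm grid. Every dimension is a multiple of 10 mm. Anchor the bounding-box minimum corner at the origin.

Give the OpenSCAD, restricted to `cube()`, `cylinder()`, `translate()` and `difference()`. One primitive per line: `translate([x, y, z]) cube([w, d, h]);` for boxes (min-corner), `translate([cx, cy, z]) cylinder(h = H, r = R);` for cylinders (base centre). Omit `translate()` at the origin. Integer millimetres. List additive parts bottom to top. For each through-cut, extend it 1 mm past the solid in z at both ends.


difference() {
  cube([230, 160, 70]);
  translate([150, 80, -1]) cylinder(h = 72, r = 60);
}


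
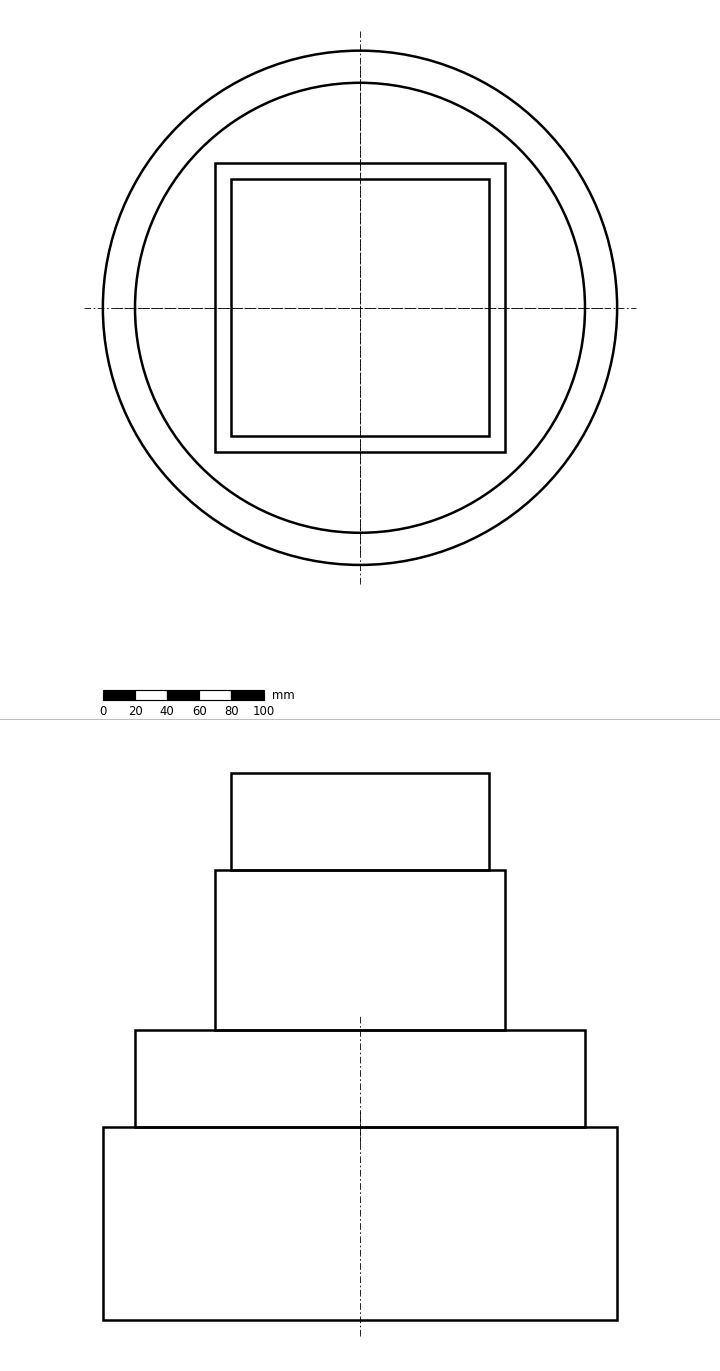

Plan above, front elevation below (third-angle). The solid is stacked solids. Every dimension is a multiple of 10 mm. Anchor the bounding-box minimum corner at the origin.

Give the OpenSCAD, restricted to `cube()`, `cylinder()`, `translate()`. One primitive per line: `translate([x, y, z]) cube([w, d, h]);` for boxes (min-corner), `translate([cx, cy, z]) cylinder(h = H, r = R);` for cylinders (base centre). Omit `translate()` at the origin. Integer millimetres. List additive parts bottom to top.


translate([160, 160, 0]) cylinder(h = 120, r = 160);
translate([160, 160, 120]) cylinder(h = 60, r = 140);
translate([70, 70, 180]) cube([180, 180, 100]);
translate([80, 80, 280]) cube([160, 160, 60]);
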